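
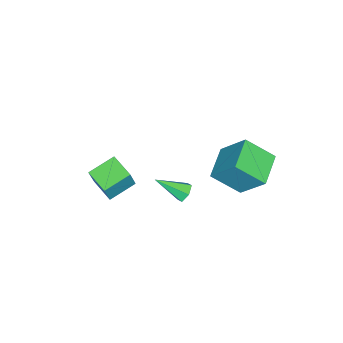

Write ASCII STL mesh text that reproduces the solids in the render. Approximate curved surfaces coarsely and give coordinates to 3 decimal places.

solid 
facet normal -0.972 -0.111 0.208
outer loop
vertex -2.508 3.164 -1.241
vertex -2.944 4.665 -2.472
vertex -2.702 1.741 -2.907
endloop
endfacet
facet normal 0.219 -0.754 0.619
outer loop
vertex -0.836 1.955 -3.308
vertex -2.508 3.164 -1.241
vertex -2.702 1.741 -2.907
endloop
endfacet
facet normal -0.972 -0.111 0.208
outer loop
vertex -2.702 1.741 -2.907
vertex -2.944 4.665 -2.472
vertex -3.138 3.242 -4.139
endloop
endfacet
facet normal -0.088 -0.647 -0.757
outer loop
vertex -3.138 3.242 -4.139
vertex -0.836 1.955 -3.308
vertex -2.702 1.741 -2.907
endloop
endfacet
facet normal 0.089 0.647 0.757
outer loop
vertex -2.508 3.164 -1.241
vertex -1.078 4.879 -2.873
vertex -2.944 4.665 -2.472
endloop
endfacet
facet normal 0.219 -0.755 0.619
outer loop
vertex -0.642 3.378 -1.641
vertex -2.508 3.164 -1.241
vertex -0.836 1.955 -3.308
endloop
endfacet
facet normal 0.088 0.647 0.757
outer loop
vertex -0.642 3.378 -1.641
vertex -1.078 4.879 -2.873
vertex -2.508 3.164 -1.241
endloop
endfacet
facet normal -0.219 0.754 -0.619
outer loop
vertex -2.944 4.665 -2.472
vertex -1.078 4.879 -2.873
vertex -3.138 3.242 -4.139
endloop
endfacet
facet normal -0.088 -0.647 -0.757
outer loop
vertex -1.272 3.456 -4.539
vertex -0.836 1.955 -3.308
vertex -3.138 3.242 -4.139
endloop
endfacet
facet normal -0.219 0.754 -0.619
outer loop
vertex -3.138 3.242 -4.139
vertex -1.078 4.879 -2.873
vertex -1.272 3.456 -4.539
endloop
endfacet
facet normal 0.972 0.111 -0.208
outer loop
vertex -1.272 3.456 -4.539
vertex -0.642 3.378 -1.641
vertex -0.836 1.955 -3.308
endloop
endfacet
facet normal 0.972 0.111 -0.208
outer loop
vertex -1.078 4.879 -2.873
vertex -0.642 3.378 -1.641
vertex -1.272 3.456 -4.539
endloop
endfacet
facet normal -0.288 0.775 -0.563
outer loop
vertex 4.057 2.902 0.644
vertex 3.73 2.54 0.313
vertex 3.495 2.798 0.788
endloop
endfacet
facet normal 0.168 0.363 0.916
outer loop
vertex 4.057 2.902 0.644
vertex 3.495 2.798 0.788
vertex 4.23 1.2 1.287
endloop
endfacet
facet normal -0.290 0.774 -0.564
outer loop
vertex 3.495 2.798 0.788
vertex 3.73 2.54 0.313
vertex 3.168 2.435 0.458
endloop
endfacet
facet normal -0.666 -0.075 0.742
outer loop
vertex 3.495 2.798 0.788
vertex 3.168 2.435 0.458
vertex 4.23 1.2 1.287
endloop
endfacet
facet normal -0.290 0.774 -0.563
outer loop
vertex 3.168 2.435 0.458
vertex 3.73 2.54 0.313
vertex 3.403 2.177 -0.018
endloop
endfacet
facet normal -0.753 -0.658 -0.015
outer loop
vertex 3.168 2.435 0.458
vertex 3.403 2.177 -0.018
vertex 4.23 1.2 1.287
endloop
endfacet
facet normal -0.289 0.774 -0.564
outer loop
vertex 3.403 2.177 -0.018
vertex 3.73 2.54 0.313
vertex 3.965 2.281 -0.163
endloop
endfacet
facet normal -0.006 -0.802 -0.597
outer loop
vertex 3.403 2.177 -0.018
vertex 3.965 2.281 -0.163
vertex 4.23 1.2 1.287
endloop
endfacet
facet normal -0.289 0.774 -0.564
outer loop
vertex 3.965 2.281 -0.163
vertex 3.73 2.54 0.313
vertex 4.292 2.644 0.168
endloop
endfacet
facet normal 0.831 -0.363 -0.422
outer loop
vertex 3.965 2.281 -0.163
vertex 4.292 2.644 0.168
vertex 4.23 1.2 1.287
endloop
endfacet
facet normal -0.289 0.775 -0.562
outer loop
vertex 4.292 2.644 0.168
vertex 3.73 2.54 0.313
vertex 4.057 2.902 0.644
endloop
endfacet
facet normal 0.917 0.219 0.334
outer loop
vertex 4.292 2.644 0.168
vertex 4.057 2.902 0.644
vertex 4.23 1.2 1.287
endloop
endfacet
facet normal -0.780 0.534 0.326
outer loop
vertex 0.776 -2.661 -2.023
vertex 1.496 -1.427 -2.322
vertex 0.195 -2.659 -3.417
endloop
endfacet
facet normal -0.493 -0.846 0.204
outer loop
vertex 1.444 -3.513 -3.938
vertex 0.776 -2.661 -2.023
vertex 0.195 -2.659 -3.417
endloop
endfacet
facet normal -0.780 0.534 0.326
outer loop
vertex 0.195 -2.659 -3.417
vertex 1.496 -1.427 -2.322
vertex 0.915 -1.425 -3.715
endloop
endfacet
facet normal -0.384 0.001 -0.923
outer loop
vertex 0.915 -1.425 -3.715
vertex 1.444 -3.513 -3.938
vertex 0.195 -2.659 -3.417
endloop
endfacet
facet normal 0.385 -0.001 0.923
outer loop
vertex 0.776 -2.661 -2.023
vertex 2.745 -2.281 -2.843
vertex 1.496 -1.427 -2.322
endloop
endfacet
facet normal -0.493 -0.846 0.204
outer loop
vertex 2.025 -3.515 -2.545
vertex 0.776 -2.661 -2.023
vertex 1.444 -3.513 -3.938
endloop
endfacet
facet normal 0.385 -0.002 0.923
outer loop
vertex 2.025 -3.515 -2.545
vertex 2.745 -2.281 -2.843
vertex 0.776 -2.661 -2.023
endloop
endfacet
facet normal 0.493 0.846 -0.204
outer loop
vertex 1.496 -1.427 -2.322
vertex 2.745 -2.281 -2.843
vertex 0.915 -1.425 -3.715
endloop
endfacet
facet normal -0.385 0.001 -0.923
outer loop
vertex 2.164 -2.279 -4.237
vertex 1.444 -3.513 -3.938
vertex 0.915 -1.425 -3.715
endloop
endfacet
facet normal 0.493 0.846 -0.204
outer loop
vertex 0.915 -1.425 -3.715
vertex 2.745 -2.281 -2.843
vertex 2.164 -2.279 -4.237
endloop
endfacet
facet normal 0.780 -0.534 -0.326
outer loop
vertex 2.164 -2.279 -4.237
vertex 2.025 -3.515 -2.545
vertex 1.444 -3.513 -3.938
endloop
endfacet
facet normal 0.780 -0.534 -0.326
outer loop
vertex 2.745 -2.281 -2.843
vertex 2.025 -3.515 -2.545
vertex 2.164 -2.279 -4.237
endloop
endfacet

endsolid


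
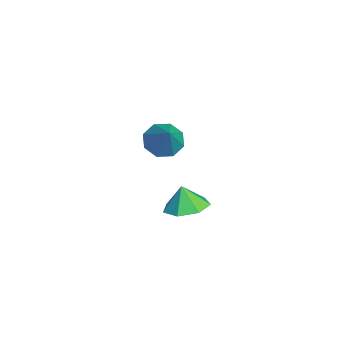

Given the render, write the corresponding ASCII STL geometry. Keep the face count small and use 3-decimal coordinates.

solid 
facet normal -0.678 -0.080 -0.731
outer loop
vertex -1.654 -1.404 2.369
vertex -2.212 -1.727 2.922
vertex -2.016 -0.945 2.655
endloop
endfacet
facet normal 0.722 0.672 -0.165
outer loop
vertex -1.654 -1.404 2.369
vertex -2.016 -0.945 2.655
vertex -1.068 -1.593 4.158
endloop
endfacet
facet normal -0.678 -0.080 -0.731
outer loop
vertex -2.016 -0.945 2.655
vertex -2.212 -1.727 2.922
vertex -2.493 -0.944 3.097
endloop
endfacet
facet normal 0.238 0.937 0.254
outer loop
vertex -2.016 -0.945 2.655
vertex -2.493 -0.944 3.097
vertex -1.068 -1.593 4.158
endloop
endfacet
facet normal -0.677 -0.079 -0.732
outer loop
vertex -2.493 -0.944 3.097
vertex -2.212 -1.727 2.922
vertex -2.806 -1.402 3.436
endloop
endfacet
facet normal -0.220 0.673 0.706
outer loop
vertex -2.493 -0.944 3.097
vertex -2.806 -1.402 3.436
vertex -1.068 -1.593 4.158
endloop
endfacet
facet normal -0.677 -0.080 -0.732
outer loop
vertex -2.806 -1.402 3.436
vertex -2.212 -1.727 2.922
vertex -2.771 -2.051 3.475
endloop
endfacet
facet normal -0.380 0.035 0.924
outer loop
vertex -2.806 -1.402 3.436
vertex -2.771 -2.051 3.475
vertex -1.068 -1.593 4.158
endloop
endfacet
facet normal -0.678 -0.079 -0.731
outer loop
vertex -2.771 -2.051 3.475
vertex -2.212 -1.727 2.922
vertex -2.409 -2.51 3.189
endloop
endfacet
facet normal -0.151 -0.606 0.781
outer loop
vertex -2.771 -2.051 3.475
vertex -2.409 -2.51 3.189
vertex -1.068 -1.593 4.158
endloop
endfacet
facet normal -0.678 -0.079 -0.731
outer loop
vertex -2.409 -2.51 3.189
vertex -2.212 -1.727 2.922
vertex -1.932 -2.51 2.747
endloop
endfacet
facet normal 0.334 -0.871 0.361
outer loop
vertex -2.409 -2.51 3.189
vertex -1.932 -2.51 2.747
vertex -1.068 -1.593 4.158
endloop
endfacet
facet normal -0.677 -0.079 -0.732
outer loop
vertex -1.932 -2.51 2.747
vertex -2.212 -1.727 2.922
vertex -1.619 -2.052 2.408
endloop
endfacet
facet normal 0.790 -0.606 -0.090
outer loop
vertex -1.932 -2.51 2.747
vertex -1.619 -2.052 2.408
vertex -1.068 -1.593 4.158
endloop
endfacet
facet normal -0.678 -0.081 -0.731
outer loop
vertex -1.619 -2.052 2.408
vertex -2.212 -1.727 2.922
vertex -1.654 -1.404 2.369
endloop
endfacet
facet normal 0.951 0.033 -0.308
outer loop
vertex -1.619 -2.052 2.408
vertex -1.654 -1.404 2.369
vertex -1.068 -1.593 4.158
endloop
endfacet
facet normal 0.226 0.166 -0.960
outer loop
vertex 3.504 -1.012 3.085
vertex 2.704 -1.366 2.835
vertex 2.905 -0.501 3.032
endloop
endfacet
facet normal 0.331 0.473 0.816
outer loop
vertex 3.504 -1.012 3.085
vertex 2.905 -0.501 3.032
vertex 2.476 -1.534 3.805
endloop
endfacet
facet normal 0.226 0.166 -0.960
outer loop
vertex 2.905 -0.501 3.032
vertex 2.704 -1.366 2.835
vertex 2.154 -0.641 2.831
endloop
endfacet
facet normal -0.307 0.649 0.696
outer loop
vertex 2.905 -0.501 3.032
vertex 2.154 -0.641 2.831
vertex 2.476 -1.534 3.805
endloop
endfacet
facet normal 0.226 0.166 -0.960
outer loop
vertex 2.154 -0.641 2.831
vertex 2.704 -1.366 2.835
vertex 1.818 -1.328 2.633
endloop
endfacet
facet normal -0.823 0.256 0.507
outer loop
vertex 2.154 -0.641 2.831
vertex 1.818 -1.328 2.633
vertex 2.476 -1.534 3.805
endloop
endfacet
facet normal 0.226 0.166 -0.960
outer loop
vertex 1.818 -1.328 2.633
vertex 2.704 -1.366 2.835
vertex 2.149 -2.043 2.587
endloop
endfacet
facet normal -0.825 -0.407 0.392
outer loop
vertex 1.818 -1.328 2.633
vertex 2.149 -2.043 2.587
vertex 2.476 -1.534 3.805
endloop
endfacet
facet normal 0.227 0.165 -0.960
outer loop
vertex 2.149 -2.043 2.587
vertex 2.704 -1.366 2.835
vertex 2.898 -2.249 2.729
endloop
endfacet
facet normal -0.315 -0.843 0.437
outer loop
vertex 2.149 -2.043 2.587
vertex 2.898 -2.249 2.729
vertex 2.476 -1.534 3.805
endloop
endfacet
facet normal 0.226 0.165 -0.960
outer loop
vertex 2.898 -2.249 2.729
vertex 2.704 -1.366 2.835
vertex 3.501 -1.79 2.95
endloop
endfacet
facet normal 0.327 -0.723 0.609
outer loop
vertex 2.898 -2.249 2.729
vertex 3.501 -1.79 2.95
vertex 2.476 -1.534 3.805
endloop
endfacet
facet normal 0.227 0.166 -0.960
outer loop
vertex 3.501 -1.79 2.95
vertex 2.704 -1.366 2.835
vertex 3.504 -1.012 3.085
endloop
endfacet
facet normal 0.614 -0.137 0.777
outer loop
vertex 3.501 -1.79 2.95
vertex 3.504 -1.012 3.085
vertex 2.476 -1.534 3.805
endloop
endfacet

endsolid


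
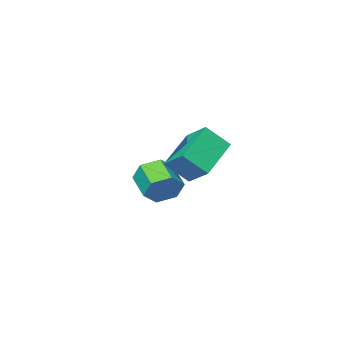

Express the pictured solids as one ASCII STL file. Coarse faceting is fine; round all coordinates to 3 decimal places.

solid 
facet normal -0.574 0.445 -0.688
outer loop
vertex -1.426 4.317 4.355
vertex 0.294 4.98 3.349
vertex -1.42 3.169 3.608
endloop
endfacet
facet normal -0.819 -0.316 0.479
outer loop
vertex -0.634 2.56 4.551
vertex -1.426 4.317 4.355
vertex -1.42 3.169 3.608
endloop
endfacet
facet normal -0.574 0.444 -0.688
outer loop
vertex -1.42 3.169 3.608
vertex 0.294 4.98 3.349
vertex 0.3 3.831 2.602
endloop
endfacet
facet normal 0.004 -0.839 -0.545
outer loop
vertex 0.3 3.831 2.602
vertex -0.634 2.56 4.551
vertex -1.42 3.169 3.608
endloop
endfacet
facet normal -0.004 0.838 0.545
outer loop
vertex -1.426 4.317 4.355
vertex 1.08 4.371 4.292
vertex 0.294 4.98 3.349
endloop
endfacet
facet normal -0.819 -0.316 0.479
outer loop
vertex -0.64 3.709 5.298
vertex -1.426 4.317 4.355
vertex -0.634 2.56 4.551
endloop
endfacet
facet normal -0.004 0.839 0.544
outer loop
vertex -0.64 3.709 5.298
vertex 1.08 4.371 4.292
vertex -1.426 4.317 4.355
endloop
endfacet
facet normal 0.819 0.316 -0.479
outer loop
vertex 0.294 4.98 3.349
vertex 1.08 4.371 4.292
vertex 0.3 3.831 2.602
endloop
endfacet
facet normal 0.005 -0.839 -0.545
outer loop
vertex 1.086 3.223 3.545
vertex -0.634 2.56 4.551
vertex 0.3 3.831 2.602
endloop
endfacet
facet normal 0.819 0.316 -0.479
outer loop
vertex 0.3 3.831 2.602
vertex 1.08 4.371 4.292
vertex 1.086 3.223 3.545
endloop
endfacet
facet normal 0.574 -0.444 0.688
outer loop
vertex 1.086 3.223 3.545
vertex -0.64 3.709 5.298
vertex -0.634 2.56 4.551
endloop
endfacet
facet normal 0.574 -0.445 0.688
outer loop
vertex 1.08 4.371 4.292
vertex -0.64 3.709 5.298
vertex 1.086 3.223 3.545
endloop
endfacet
facet normal 0.273 0.868 -0.415
outer loop
vertex -0.913 -0.104 1.082
vertex -1.632 -0.151 0.51
vertex -1.72 0.266 1.325
endloop
endfacet
facet normal 0.396 0.291 0.871
outer loop
vertex -0.913 -0.104 1.082
vertex -1.72 0.266 1.325
vertex -1.31 -1.363 1.683
endloop
endfacet
facet normal 0.396 0.291 0.871
outer loop
vertex -1.31 -1.363 1.683
vertex -1.72 0.266 1.325
vertex -2.117 -0.992 1.926
endloop
endfacet
facet normal -0.275 -0.868 0.414
outer loop
vertex -1.31 -1.363 1.683
vertex -2.117 -0.992 1.926
vertex -2.028 -1.409 1.11
endloop
endfacet
facet normal 0.274 0.868 -0.414
outer loop
vertex -1.72 0.266 1.325
vertex -1.632 -0.151 0.51
vertex -2.438 0.219 0.752
endloop
endfacet
facet normal -0.562 0.494 0.663
outer loop
vertex -1.72 0.266 1.325
vertex -2.438 0.219 0.752
vertex -2.117 -0.992 1.926
endloop
endfacet
facet normal -0.562 0.494 0.663
outer loop
vertex -2.117 -0.992 1.926
vertex -2.438 0.219 0.752
vertex -2.835 -1.039 1.353
endloop
endfacet
facet normal -0.273 -0.868 0.414
outer loop
vertex -2.117 -0.992 1.926
vertex -2.835 -1.039 1.353
vertex -2.028 -1.409 1.11
endloop
endfacet
facet normal 0.274 0.868 -0.414
outer loop
vertex -2.438 0.219 0.752
vertex -1.632 -0.151 0.51
vertex -2.35 -0.197 -0.063
endloop
endfacet
facet normal -0.957 0.203 -0.207
outer loop
vertex -2.438 0.219 0.752
vertex -2.35 -0.197 -0.063
vertex -2.835 -1.039 1.353
endloop
endfacet
facet normal -0.957 0.203 -0.207
outer loop
vertex -2.835 -1.039 1.353
vertex -2.35 -0.197 -0.063
vertex -2.747 -1.456 0.538
endloop
endfacet
facet normal -0.273 -0.868 0.415
outer loop
vertex -2.835 -1.039 1.353
vertex -2.747 -1.456 0.538
vertex -2.028 -1.409 1.11
endloop
endfacet
facet normal 0.275 0.868 -0.414
outer loop
vertex -2.35 -0.197 -0.063
vertex -1.632 -0.151 0.51
vertex -1.543 -0.568 -0.306
endloop
endfacet
facet normal -0.396 -0.291 -0.871
outer loop
vertex -2.35 -0.197 -0.063
vertex -1.543 -0.568 -0.306
vertex -2.747 -1.456 0.538
endloop
endfacet
facet normal -0.396 -0.291 -0.871
outer loop
vertex -2.747 -1.456 0.538
vertex -1.543 -0.568 -0.306
vertex -1.94 -1.826 0.295
endloop
endfacet
facet normal -0.273 -0.868 0.415
outer loop
vertex -2.747 -1.456 0.538
vertex -1.94 -1.826 0.295
vertex -2.028 -1.409 1.11
endloop
endfacet
facet normal 0.273 0.868 -0.414
outer loop
vertex -1.543 -0.568 -0.306
vertex -1.632 -0.151 0.51
vertex -0.825 -0.521 0.267
endloop
endfacet
facet normal 0.562 -0.494 -0.663
outer loop
vertex -1.543 -0.568 -0.306
vertex -0.825 -0.521 0.267
vertex -1.94 -1.826 0.295
endloop
endfacet
facet normal 0.562 -0.494 -0.663
outer loop
vertex -1.94 -1.826 0.295
vertex -0.825 -0.521 0.267
vertex -1.222 -1.779 0.868
endloop
endfacet
facet normal -0.274 -0.868 0.414
outer loop
vertex -1.94 -1.826 0.295
vertex -1.222 -1.779 0.868
vertex -2.028 -1.409 1.11
endloop
endfacet
facet normal 0.273 0.868 -0.415
outer loop
vertex -0.825 -0.521 0.267
vertex -1.632 -0.151 0.51
vertex -0.913 -0.104 1.082
endloop
endfacet
facet normal 0.957 -0.203 0.207
outer loop
vertex -0.825 -0.521 0.267
vertex -0.913 -0.104 1.082
vertex -1.222 -1.779 0.868
endloop
endfacet
facet normal 0.957 -0.203 0.207
outer loop
vertex -1.222 -1.779 0.868
vertex -0.913 -0.104 1.082
vertex -1.31 -1.363 1.683
endloop
endfacet
facet normal -0.274 -0.868 0.414
outer loop
vertex -1.222 -1.779 0.868
vertex -1.31 -1.363 1.683
vertex -2.028 -1.409 1.11
endloop
endfacet

endsolid


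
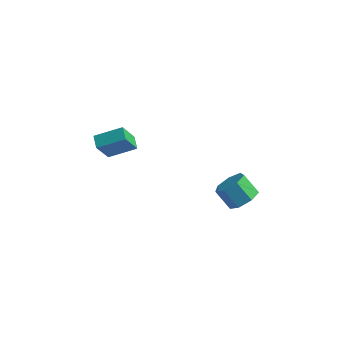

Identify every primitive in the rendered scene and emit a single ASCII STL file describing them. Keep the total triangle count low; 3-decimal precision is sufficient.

solid 
facet normal -0.805 -0.443 -0.393
outer loop
vertex -4.11 -1.758 3.026
vertex -4.573 -1.144 3.282
vertex -3.848 -0.963 1.593
endloop
endfacet
facet normal 0.571 -0.758 -0.316
outer loop
vertex -2.527 -0.236 2.238
vertex -4.11 -1.758 3.026
vertex -3.848 -0.963 1.593
endloop
endfacet
facet normal -0.805 -0.443 -0.393
outer loop
vertex -3.848 -0.963 1.593
vertex -4.573 -1.144 3.282
vertex -4.311 -0.349 1.849
endloop
endfacet
facet normal 0.158 0.479 -0.863
outer loop
vertex -4.311 -0.349 1.849
vertex -2.527 -0.236 2.238
vertex -3.848 -0.963 1.593
endloop
endfacet
facet normal -0.158 -0.479 0.863
outer loop
vertex -4.11 -1.758 3.026
vertex -3.252 -0.417 3.927
vertex -4.573 -1.144 3.282
endloop
endfacet
facet normal 0.571 -0.758 -0.316
outer loop
vertex -2.789 -1.031 3.671
vertex -4.11 -1.758 3.026
vertex -2.527 -0.236 2.238
endloop
endfacet
facet normal -0.158 -0.479 0.863
outer loop
vertex -2.789 -1.031 3.671
vertex -3.252 -0.417 3.927
vertex -4.11 -1.758 3.026
endloop
endfacet
facet normal -0.571 0.758 0.316
outer loop
vertex -4.573 -1.144 3.282
vertex -3.252 -0.417 3.927
vertex -4.311 -0.349 1.849
endloop
endfacet
facet normal 0.158 0.479 -0.863
outer loop
vertex -2.99 0.378 2.494
vertex -2.527 -0.236 2.238
vertex -4.311 -0.349 1.849
endloop
endfacet
facet normal -0.571 0.758 0.316
outer loop
vertex -4.311 -0.349 1.849
vertex -3.252 -0.417 3.927
vertex -2.99 0.378 2.494
endloop
endfacet
facet normal 0.805 0.443 0.393
outer loop
vertex -2.99 0.378 2.494
vertex -2.789 -1.031 3.671
vertex -2.527 -0.236 2.238
endloop
endfacet
facet normal 0.805 0.443 0.393
outer loop
vertex -3.252 -0.417 3.927
vertex -2.789 -1.031 3.671
vertex -2.99 0.378 2.494
endloop
endfacet
facet normal 0.680 -0.107 -0.725
outer loop
vertex 4.076 0.424 0.702
vertex 3.439 0.039 0.161
vertex 3.663 0.928 0.24
endloop
endfacet
facet normal 0.520 0.768 0.374
outer loop
vertex 4.076 0.424 0.702
vertex 3.663 0.928 0.24
vertex 3.178 0.566 1.659
endloop
endfacet
facet normal 0.520 0.768 0.374
outer loop
vertex 3.178 0.566 1.659
vertex 3.663 0.928 0.24
vertex 2.765 1.07 1.197
endloop
endfacet
facet normal -0.680 0.108 0.725
outer loop
vertex 3.178 0.566 1.659
vertex 2.765 1.07 1.197
vertex 2.541 0.181 1.119
endloop
endfacet
facet normal 0.680 -0.107 -0.725
outer loop
vertex 3.663 0.928 0.24
vertex 3.439 0.039 0.161
vertex 3.081 0.762 -0.281
endloop
endfacet
facet normal -0.081 0.972 -0.220
outer loop
vertex 3.663 0.928 0.24
vertex 3.081 0.762 -0.281
vertex 2.765 1.07 1.197
endloop
endfacet
facet normal -0.081 0.972 -0.220
outer loop
vertex 2.765 1.07 1.197
vertex 3.081 0.762 -0.281
vertex 2.184 0.904 0.676
endloop
endfacet
facet normal -0.681 0.108 0.725
outer loop
vertex 2.765 1.07 1.197
vertex 2.184 0.904 0.676
vertex 2.541 0.181 1.119
endloop
endfacet
facet normal 0.680 -0.107 -0.725
outer loop
vertex 3.081 0.762 -0.281
vertex 3.439 0.039 0.161
vertex 2.769 0.052 -0.469
endloop
endfacet
facet normal -0.620 0.444 -0.647
outer loop
vertex 3.081 0.762 -0.281
vertex 2.769 0.052 -0.469
vertex 2.184 0.904 0.676
endloop
endfacet
facet normal -0.619 0.444 -0.647
outer loop
vertex 2.184 0.904 0.676
vertex 2.769 0.052 -0.469
vertex 1.871 0.194 0.488
endloop
endfacet
facet normal -0.680 0.108 0.725
outer loop
vertex 2.184 0.904 0.676
vertex 1.871 0.194 0.488
vertex 2.541 0.181 1.119
endloop
endfacet
facet normal 0.680 -0.108 -0.725
outer loop
vertex 2.769 0.052 -0.469
vertex 3.439 0.039 0.161
vertex 2.961 -0.668 -0.182
endloop
endfacet
facet normal -0.692 -0.419 -0.588
outer loop
vertex 2.769 0.052 -0.469
vertex 2.961 -0.668 -0.182
vertex 1.871 0.194 0.488
endloop
endfacet
facet normal -0.692 -0.419 -0.588
outer loop
vertex 1.871 0.194 0.488
vertex 2.961 -0.668 -0.182
vertex 2.063 -0.526 0.775
endloop
endfacet
facet normal -0.681 0.107 0.725
outer loop
vertex 1.871 0.194 0.488
vertex 2.063 -0.526 0.775
vertex 2.541 0.181 1.119
endloop
endfacet
facet normal 0.680 -0.108 -0.725
outer loop
vertex 2.961 -0.668 -0.182
vertex 3.439 0.039 0.161
vertex 3.513 -0.855 0.363
endloop
endfacet
facet normal -0.243 -0.966 -0.085
outer loop
vertex 2.961 -0.668 -0.182
vertex 3.513 -0.855 0.363
vertex 2.063 -0.526 0.775
endloop
endfacet
facet normal -0.244 -0.966 -0.086
outer loop
vertex 2.063 -0.526 0.775
vertex 3.513 -0.855 0.363
vertex 2.615 -0.714 1.32
endloop
endfacet
facet normal -0.680 0.107 0.725
outer loop
vertex 2.063 -0.526 0.775
vertex 2.615 -0.714 1.32
vertex 2.541 0.181 1.119
endloop
endfacet
facet normal 0.681 -0.107 -0.725
outer loop
vertex 3.513 -0.855 0.363
vertex 3.439 0.039 0.161
vertex 4.009 -0.369 0.757
endloop
endfacet
facet normal 0.389 -0.786 0.481
outer loop
vertex 3.513 -0.855 0.363
vertex 4.009 -0.369 0.757
vertex 2.615 -0.714 1.32
endloop
endfacet
facet normal 0.389 -0.786 0.481
outer loop
vertex 2.615 -0.714 1.32
vertex 4.009 -0.369 0.757
vertex 3.111 -0.227 1.714
endloop
endfacet
facet normal -0.680 0.107 0.725
outer loop
vertex 2.615 -0.714 1.32
vertex 3.111 -0.227 1.714
vertex 2.541 0.181 1.119
endloop
endfacet
facet normal 0.681 -0.108 -0.725
outer loop
vertex 4.009 -0.369 0.757
vertex 3.439 0.039 0.161
vertex 4.076 0.424 0.702
endloop
endfacet
facet normal 0.728 -0.014 0.685
outer loop
vertex 4.009 -0.369 0.757
vertex 4.076 0.424 0.702
vertex 3.111 -0.227 1.714
endloop
endfacet
facet normal 0.728 -0.014 0.685
outer loop
vertex 3.111 -0.227 1.714
vertex 4.076 0.424 0.702
vertex 3.178 0.566 1.659
endloop
endfacet
facet normal -0.680 0.108 0.725
outer loop
vertex 3.111 -0.227 1.714
vertex 3.178 0.566 1.659
vertex 2.541 0.181 1.119
endloop
endfacet

endsolid


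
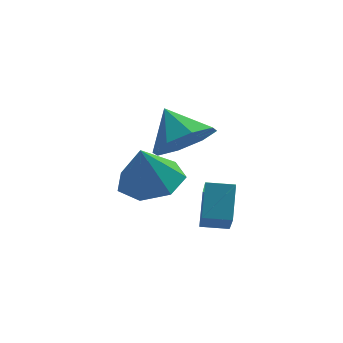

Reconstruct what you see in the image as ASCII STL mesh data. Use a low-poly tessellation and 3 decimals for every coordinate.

solid 
facet normal 0.207 0.174 -0.963
outer loop
vertex -1.293 2.426 0.422
vertex -2.272 2.595 0.242
vertex -1.559 3.256 0.515
endloop
endfacet
facet normal 0.673 0.134 0.727
outer loop
vertex -1.293 2.426 0.422
vertex -1.559 3.256 0.515
vertex -2.568 2.345 1.618
endloop
endfacet
facet normal 0.207 0.175 -0.963
outer loop
vertex -1.559 3.256 0.515
vertex -2.272 2.595 0.242
vertex -2.362 3.588 0.403
endloop
endfacet
facet normal 0.178 0.673 0.718
outer loop
vertex -1.559 3.256 0.515
vertex -2.362 3.588 0.403
vertex -2.568 2.345 1.618
endloop
endfacet
facet normal 0.208 0.175 -0.962
outer loop
vertex -2.362 3.588 0.403
vertex -2.272 2.595 0.242
vertex -3.097 3.173 0.169
endloop
endfacet
facet normal -0.536 0.634 0.558
outer loop
vertex -2.362 3.588 0.403
vertex -3.097 3.173 0.169
vertex -2.568 2.345 1.618
endloop
endfacet
facet normal 0.208 0.175 -0.963
outer loop
vertex -3.097 3.173 0.169
vertex -2.272 2.595 0.242
vertex -3.211 2.322 -0.01
endloop
endfacet
facet normal -0.929 0.047 0.366
outer loop
vertex -3.097 3.173 0.169
vertex -3.211 2.322 -0.01
vertex -2.568 2.345 1.618
endloop
endfacet
facet normal 0.208 0.174 -0.963
outer loop
vertex -3.211 2.322 -0.01
vertex -2.272 2.595 0.242
vertex -2.618 1.677 0.001
endloop
endfacet
facet normal -0.707 -0.645 0.288
outer loop
vertex -3.211 2.322 -0.01
vertex -2.618 1.677 0.001
vertex -2.568 2.345 1.618
endloop
endfacet
facet normal 0.207 0.175 -0.963
outer loop
vertex -2.618 1.677 0.001
vertex -2.272 2.595 0.242
vertex -1.764 1.723 0.193
endloop
endfacet
facet normal -0.036 -0.923 0.383
outer loop
vertex -2.618 1.677 0.001
vertex -1.764 1.723 0.193
vertex -2.568 2.345 1.618
endloop
endfacet
facet normal 0.207 0.175 -0.963
outer loop
vertex -1.764 1.723 0.193
vertex -2.272 2.595 0.242
vertex -1.293 2.426 0.422
endloop
endfacet
facet normal 0.579 -0.576 0.578
outer loop
vertex -1.764 1.723 0.193
vertex -1.293 2.426 0.422
vertex -2.568 2.345 1.618
endloop
endfacet
facet normal 0.403 -0.655 -0.639
outer loop
vertex -0.673 1.162 3.194
vertex -1.402 1.331 2.561
vertex -0.517 1.721 2.719
endloop
endfacet
facet normal 0.495 0.478 0.725
outer loop
vertex -0.673 1.162 3.194
vertex -0.517 1.721 2.719
vertex -1.918 2.169 3.379
endloop
endfacet
facet normal 0.403 -0.656 -0.639
outer loop
vertex -0.517 1.721 2.719
vertex -1.402 1.331 2.561
vertex -0.879 2.051 2.152
endloop
endfacet
facet normal 0.402 0.879 0.255
outer loop
vertex -0.517 1.721 2.719
vertex -0.879 2.051 2.152
vertex -1.918 2.169 3.379
endloop
endfacet
facet normal 0.402 -0.655 -0.639
outer loop
vertex -0.879 2.051 2.152
vertex -1.402 1.331 2.561
vertex -1.548 1.96 1.824
endloop
endfacet
facet normal -0.062 0.987 -0.147
outer loop
vertex -0.879 2.051 2.152
vertex -1.548 1.96 1.824
vertex -1.918 2.169 3.379
endloop
endfacet
facet normal 0.403 -0.655 -0.639
outer loop
vertex -1.548 1.96 1.824
vertex -1.402 1.331 2.561
vertex -2.131 1.5 1.928
endloop
endfacet
facet normal -0.627 0.738 -0.248
outer loop
vertex -1.548 1.96 1.824
vertex -2.131 1.5 1.928
vertex -1.918 2.169 3.379
endloop
endfacet
facet normal 0.403 -0.655 -0.639
outer loop
vertex -2.131 1.5 1.928
vertex -1.402 1.331 2.561
vertex -2.287 0.941 2.403
endloop
endfacet
facet normal -0.960 0.279 0.013
outer loop
vertex -2.131 1.5 1.928
vertex -2.287 0.941 2.403
vertex -1.918 2.169 3.379
endloop
endfacet
facet normal 0.403 -0.655 -0.639
outer loop
vertex -2.287 0.941 2.403
vertex -1.402 1.331 2.561
vertex -1.925 0.61 2.97
endloop
endfacet
facet normal -0.867 -0.123 0.482
outer loop
vertex -2.287 0.941 2.403
vertex -1.925 0.61 2.97
vertex -1.918 2.169 3.379
endloop
endfacet
facet normal 0.403 -0.655 -0.640
outer loop
vertex -1.925 0.61 2.97
vertex -1.402 1.331 2.561
vertex -1.256 0.701 3.298
endloop
endfacet
facet normal -0.403 -0.231 0.886
outer loop
vertex -1.925 0.61 2.97
vertex -1.256 0.701 3.298
vertex -1.918 2.169 3.379
endloop
endfacet
facet normal 0.403 -0.654 -0.639
outer loop
vertex -1.256 0.701 3.298
vertex -1.402 1.331 2.561
vertex -0.673 1.162 3.194
endloop
endfacet
facet normal 0.161 0.018 0.987
outer loop
vertex -1.256 0.701 3.298
vertex -0.673 1.162 3.194
vertex -1.918 2.169 3.379
endloop
endfacet
facet normal -0.993 0.092 0.081
outer loop
vertex -0.985 0.652 -0.053
vertex -0.836 1.526 0.785
vertex -0.977 1.711 -1.157
endloop
endfacet
facet normal -0.122 -0.716 -0.688
outer loop
vertex -0.144 1.634 -1.225
vertex -0.985 0.652 -0.053
vertex -0.977 1.711 -1.157
endloop
endfacet
facet normal -0.993 0.091 0.081
outer loop
vertex -0.977 1.711 -1.157
vertex -0.836 1.526 0.785
vertex -0.829 2.585 -0.319
endloop
endfacet
facet normal 0.005 0.692 -0.722
outer loop
vertex -0.829 2.585 -0.319
vertex -0.144 1.634 -1.225
vertex -0.977 1.711 -1.157
endloop
endfacet
facet normal -0.005 -0.692 0.722
outer loop
vertex -0.985 0.652 -0.053
vertex -0.003 1.449 0.717
vertex -0.836 1.526 0.785
endloop
endfacet
facet normal -0.122 -0.716 -0.687
outer loop
vertex -0.151 0.575 -0.121
vertex -0.985 0.652 -0.053
vertex -0.144 1.634 -1.225
endloop
endfacet
facet normal -0.005 -0.692 0.722
outer loop
vertex -0.151 0.575 -0.121
vertex -0.003 1.449 0.717
vertex -0.985 0.652 -0.053
endloop
endfacet
facet normal 0.122 0.716 0.687
outer loop
vertex -0.836 1.526 0.785
vertex -0.003 1.449 0.717
vertex -0.829 2.585 -0.319
endloop
endfacet
facet normal 0.005 0.692 -0.722
outer loop
vertex 0.005 2.508 -0.387
vertex -0.144 1.634 -1.225
vertex -0.829 2.585 -0.319
endloop
endfacet
facet normal 0.122 0.716 0.688
outer loop
vertex -0.829 2.585 -0.319
vertex -0.003 1.449 0.717
vertex 0.005 2.508 -0.387
endloop
endfacet
facet normal 0.993 -0.091 -0.081
outer loop
vertex 0.005 2.508 -0.387
vertex -0.151 0.575 -0.121
vertex -0.144 1.634 -1.225
endloop
endfacet
facet normal 0.993 -0.091 -0.080
outer loop
vertex -0.003 1.449 0.717
vertex -0.151 0.575 -0.121
vertex 0.005 2.508 -0.387
endloop
endfacet

endsolid


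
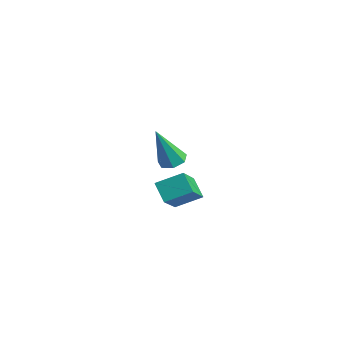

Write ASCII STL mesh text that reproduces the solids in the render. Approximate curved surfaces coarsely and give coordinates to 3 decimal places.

solid 
facet normal -0.485 0.614 -0.622
outer loop
vertex -3.99 2.413 -3.902
vertex -3.361 3.505 -3.314
vertex -3.136 2.326 -4.653
endloop
endfacet
facet normal -0.452 -0.785 -0.423
outer loop
vertex -2.119 1.035 -3.346
vertex -3.99 2.413 -3.902
vertex -3.136 2.326 -4.653
endloop
endfacet
facet normal -0.485 0.614 -0.622
outer loop
vertex -3.136 2.326 -4.653
vertex -3.361 3.505 -3.314
vertex -2.508 3.417 -4.065
endloop
endfacet
facet normal 0.749 -0.076 -0.658
outer loop
vertex -2.508 3.417 -4.065
vertex -2.119 1.035 -3.346
vertex -3.136 2.326 -4.653
endloop
endfacet
facet normal -0.749 0.077 0.658
outer loop
vertex -3.99 2.413 -3.902
vertex -2.344 2.214 -2.007
vertex -3.361 3.505 -3.314
endloop
endfacet
facet normal -0.453 -0.785 -0.422
outer loop
vertex -2.972 1.123 -2.595
vertex -3.99 2.413 -3.902
vertex -2.119 1.035 -3.346
endloop
endfacet
facet normal -0.749 0.076 0.658
outer loop
vertex -2.972 1.123 -2.595
vertex -2.344 2.214 -2.007
vertex -3.99 2.413 -3.902
endloop
endfacet
facet normal 0.453 0.785 0.423
outer loop
vertex -3.361 3.505 -3.314
vertex -2.344 2.214 -2.007
vertex -2.508 3.417 -4.065
endloop
endfacet
facet normal 0.749 -0.077 -0.659
outer loop
vertex -1.49 2.127 -2.758
vertex -2.119 1.035 -3.346
vertex -2.508 3.417 -4.065
endloop
endfacet
facet normal 0.452 0.785 0.423
outer loop
vertex -2.508 3.417 -4.065
vertex -2.344 2.214 -2.007
vertex -1.49 2.127 -2.758
endloop
endfacet
facet normal 0.485 -0.614 0.623
outer loop
vertex -1.49 2.127 -2.758
vertex -2.972 1.123 -2.595
vertex -2.119 1.035 -3.346
endloop
endfacet
facet normal 0.485 -0.614 0.622
outer loop
vertex -2.344 2.214 -2.007
vertex -2.972 1.123 -2.595
vertex -1.49 2.127 -2.758
endloop
endfacet
facet normal 0.048 0.371 -0.927
outer loop
vertex 0.459 -0.267 0.521
vertex -0.089 0.067 0.626
vertex 0.524 0.252 0.732
endloop
endfacet
facet normal 0.942 -0.221 0.253
outer loop
vertex 0.459 -0.267 0.521
vertex 0.524 0.252 0.732
vertex -0.191 -0.707 2.554
endloop
endfacet
facet normal 0.048 0.373 -0.927
outer loop
vertex 0.524 0.252 0.732
vertex -0.089 0.067 0.626
vertex 0.128 0.631 0.864
endloop
endfacet
facet normal 0.671 0.515 0.534
outer loop
vertex 0.524 0.252 0.732
vertex 0.128 0.631 0.864
vertex -0.191 -0.707 2.554
endloop
endfacet
facet normal 0.049 0.372 -0.927
outer loop
vertex 0.128 0.631 0.864
vertex -0.089 0.067 0.626
vertex -0.433 0.585 0.816
endloop
endfacet
facet normal -0.116 0.789 0.603
outer loop
vertex 0.128 0.631 0.864
vertex -0.433 0.585 0.816
vertex -0.191 -0.707 2.554
endloop
endfacet
facet normal 0.048 0.372 -0.927
outer loop
vertex -0.433 0.585 0.816
vertex -0.089 0.067 0.626
vertex -0.734 0.148 0.625
endloop
endfacet
facet normal -0.826 0.391 0.406
outer loop
vertex -0.433 0.585 0.816
vertex -0.734 0.148 0.625
vertex -0.191 -0.707 2.554
endloop
endfacet
facet normal 0.048 0.371 -0.927
outer loop
vertex -0.734 0.148 0.625
vertex -0.089 0.067 0.626
vertex -0.551 -0.35 0.435
endloop
endfacet
facet normal -0.922 -0.375 0.094
outer loop
vertex -0.734 0.148 0.625
vertex -0.551 -0.35 0.435
vertex -0.191 -0.707 2.554
endloop
endfacet
facet normal 0.048 0.371 -0.927
outer loop
vertex -0.551 -0.35 0.435
vertex -0.089 0.067 0.626
vertex -0.02 -0.534 0.389
endloop
endfacet
facet normal -0.334 -0.937 -0.101
outer loop
vertex -0.551 -0.35 0.435
vertex -0.02 -0.534 0.389
vertex -0.191 -0.707 2.554
endloop
endfacet
facet normal 0.049 0.371 -0.927
outer loop
vertex -0.02 -0.534 0.389
vertex -0.089 0.067 0.626
vertex 0.459 -0.267 0.521
endloop
endfacet
facet normal 0.493 -0.869 -0.031
outer loop
vertex -0.02 -0.534 0.389
vertex 0.459 -0.267 0.521
vertex -0.191 -0.707 2.554
endloop
endfacet

endsolid


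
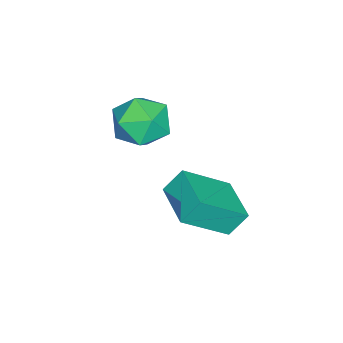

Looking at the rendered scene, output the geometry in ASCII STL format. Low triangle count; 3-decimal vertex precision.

solid 
facet normal 0.012 0.909 0.416
outer loop
vertex 0.308 -2.751 3.255
vertex -0.392 -3.137 4.12
vertex 0.778 -3.205 4.235
endloop
endfacet
facet normal 0.621 0.781 0.064
outer loop
vertex 0.308 -2.751 3.255
vertex 0.778 -3.205 4.235
vertex 1.231 -3.478 3.183
endloop
endfacet
facet normal 0.457 0.642 -0.616
outer loop
vertex 0.308 -2.751 3.255
vertex 1.231 -3.478 3.183
vertex 0.341 -3.578 2.418
endloop
endfacet
facet normal -0.252 0.683 -0.685
outer loop
vertex 0.308 -2.751 3.255
vertex 0.341 -3.578 2.418
vertex -0.662 -3.367 2.998
endloop
endfacet
facet normal -0.527 0.849 -0.047
outer loop
vertex 0.308 -2.751 3.255
vertex -0.662 -3.367 2.998
vertex -0.392 -3.137 4.12
endloop
endfacet
facet normal 0.918 0.196 0.344
outer loop
vertex 1.231 -3.478 3.183
vertex 0.778 -3.205 4.235
vertex 1.102 -4.313 4.002
endloop
endfacet
facet normal -0.066 0.403 0.913
outer loop
vertex 0.778 -3.205 4.235
vertex -0.392 -3.137 4.12
vertex 0.099 -4.102 4.582
endloop
endfacet
facet normal -0.938 0.305 0.163
outer loop
vertex -0.392 -3.137 4.12
vertex -0.662 -3.367 2.998
vertex -0.791 -4.202 3.817
endloop
endfacet
facet normal -0.494 0.038 -0.869
outer loop
vertex -0.662 -3.367 2.998
vertex 0.341 -3.578 2.418
vertex -0.338 -4.475 2.765
endloop
endfacet
facet normal 0.653 -0.030 -0.756
outer loop
vertex 0.341 -3.578 2.418
vertex 1.231 -3.478 3.183
vertex 0.832 -4.543 2.88
endloop
endfacet
facet normal 0.252 -0.683 0.685
outer loop
vertex 0.132 -4.929 3.745
vertex 1.102 -4.313 4.002
vertex 0.099 -4.102 4.582
endloop
endfacet
facet normal -0.457 -0.642 0.616
outer loop
vertex 0.132 -4.929 3.745
vertex 0.099 -4.102 4.582
vertex -0.791 -4.202 3.817
endloop
endfacet
facet normal -0.621 -0.781 -0.064
outer loop
vertex 0.132 -4.929 3.745
vertex -0.791 -4.202 3.817
vertex -0.338 -4.475 2.765
endloop
endfacet
facet normal -0.012 -0.909 -0.416
outer loop
vertex 0.132 -4.929 3.745
vertex -0.338 -4.475 2.765
vertex 0.832 -4.543 2.88
endloop
endfacet
facet normal 0.527 -0.849 0.047
outer loop
vertex 0.132 -4.929 3.745
vertex 0.832 -4.543 2.88
vertex 1.102 -4.313 4.002
endloop
endfacet
facet normal 0.494 -0.038 0.869
outer loop
vertex 0.099 -4.102 4.582
vertex 1.102 -4.313 4.002
vertex 0.778 -3.205 4.235
endloop
endfacet
facet normal -0.653 0.030 0.756
outer loop
vertex -0.791 -4.202 3.817
vertex 0.099 -4.102 4.582
vertex -0.392 -3.137 4.12
endloop
endfacet
facet normal -0.918 -0.196 -0.344
outer loop
vertex -0.338 -4.475 2.765
vertex -0.791 -4.202 3.817
vertex -0.662 -3.367 2.998
endloop
endfacet
facet normal 0.066 -0.403 -0.913
outer loop
vertex 0.832 -4.543 2.88
vertex -0.338 -4.475 2.765
vertex 0.341 -3.578 2.418
endloop
endfacet
facet normal 0.938 -0.305 -0.163
outer loop
vertex 1.102 -4.313 4.002
vertex 0.832 -4.543 2.88
vertex 1.231 -3.478 3.183
endloop
endfacet
facet normal -0.364 0.492 0.791
outer loop
vertex 1.765 -1.748 2.881
vertex 3.146 -0.596 2.8
vertex 0.614 -0.462 1.55
endloop
endfacet
facet normal -0.767 -0.640 0.046
outer loop
vertex 1.014 -1.004 0.68
vertex 1.765 -1.748 2.881
vertex 0.614 -0.462 1.55
endloop
endfacet
facet normal -0.364 0.492 0.791
outer loop
vertex 0.614 -0.462 1.55
vertex 3.146 -0.596 2.8
vertex 1.994 0.69 1.469
endloop
endfacet
facet normal -0.528 0.590 -0.611
outer loop
vertex 1.994 0.69 1.469
vertex 1.014 -1.004 0.68
vertex 0.614 -0.462 1.55
endloop
endfacet
facet normal 0.528 -0.590 0.611
outer loop
vertex 1.765 -1.748 2.881
vertex 3.546 -1.138 1.93
vertex 3.146 -0.596 2.8
endloop
endfacet
facet normal -0.767 -0.640 0.045
outer loop
vertex 2.166 -2.29 2.011
vertex 1.765 -1.748 2.881
vertex 1.014 -1.004 0.68
endloop
endfacet
facet normal 0.528 -0.590 0.611
outer loop
vertex 2.166 -2.29 2.011
vertex 3.546 -1.138 1.93
vertex 1.765 -1.748 2.881
endloop
endfacet
facet normal 0.767 0.640 -0.046
outer loop
vertex 3.146 -0.596 2.8
vertex 3.546 -1.138 1.93
vertex 1.994 0.69 1.469
endloop
endfacet
facet normal -0.528 0.590 -0.611
outer loop
vertex 2.395 0.148 0.599
vertex 1.014 -1.004 0.68
vertex 1.994 0.69 1.469
endloop
endfacet
facet normal 0.767 0.640 -0.045
outer loop
vertex 1.994 0.69 1.469
vertex 3.546 -1.138 1.93
vertex 2.395 0.148 0.599
endloop
endfacet
facet normal 0.364 -0.492 -0.791
outer loop
vertex 2.395 0.148 0.599
vertex 2.166 -2.29 2.011
vertex 1.014 -1.004 0.68
endloop
endfacet
facet normal 0.364 -0.492 -0.791
outer loop
vertex 3.546 -1.138 1.93
vertex 2.166 -2.29 2.011
vertex 2.395 0.148 0.599
endloop
endfacet

endsolid


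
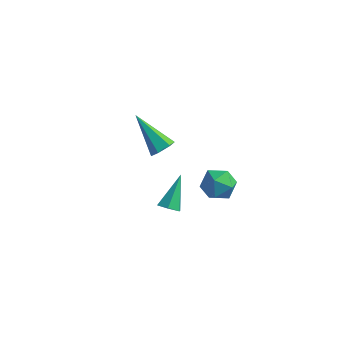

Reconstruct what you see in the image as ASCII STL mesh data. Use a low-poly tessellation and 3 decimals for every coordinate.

solid 
facet normal 0.737 -0.260 -0.624
outer loop
vertex -2.298 1.849 -1.212
vertex -2.676 1.937 -1.695
vertex -2.331 2.406 -1.483
endloop
endfacet
facet normal 0.470 0.408 0.782
outer loop
vertex -2.298 1.849 -1.212
vertex -2.331 2.406 -1.483
vertex -4.224 2.483 -0.385
endloop
endfacet
facet normal 0.737 -0.260 -0.624
outer loop
vertex -2.331 2.406 -1.483
vertex -2.676 1.937 -1.695
vertex -2.709 2.493 -1.966
endloop
endfacet
facet normal 0.099 0.990 0.101
outer loop
vertex -2.331 2.406 -1.483
vertex -2.709 2.493 -1.966
vertex -4.224 2.483 -0.385
endloop
endfacet
facet normal 0.736 -0.261 -0.625
outer loop
vertex -2.709 2.493 -1.966
vertex -2.676 1.937 -1.695
vertex -3.055 2.024 -2.178
endloop
endfacet
facet normal -0.553 0.646 -0.526
outer loop
vertex -2.709 2.493 -1.966
vertex -3.055 2.024 -2.178
vertex -4.224 2.483 -0.385
endloop
endfacet
facet normal 0.736 -0.260 -0.625
outer loop
vertex -3.055 2.024 -2.178
vertex -2.676 1.937 -1.695
vertex -3.022 1.467 -1.907
endloop
endfacet
facet normal -0.835 -0.280 -0.473
outer loop
vertex -3.055 2.024 -2.178
vertex -3.022 1.467 -1.907
vertex -4.224 2.483 -0.385
endloop
endfacet
facet normal 0.736 -0.260 -0.625
outer loop
vertex -3.022 1.467 -1.907
vertex -2.676 1.937 -1.695
vertex -2.643 1.38 -1.424
endloop
endfacet
facet normal -0.464 -0.861 0.209
outer loop
vertex -3.022 1.467 -1.907
vertex -2.643 1.38 -1.424
vertex -4.224 2.483 -0.385
endloop
endfacet
facet normal 0.737 -0.260 -0.624
outer loop
vertex -2.643 1.38 -1.424
vertex -2.676 1.937 -1.695
vertex -2.298 1.849 -1.212
endloop
endfacet
facet normal 0.189 -0.516 0.835
outer loop
vertex -2.643 1.38 -1.424
vertex -2.298 1.849 -1.212
vertex -4.224 2.483 -0.385
endloop
endfacet
facet normal 0.004 -0.742 -0.670
outer loop
vertex 0.68 -3.804 1.123
vertex 0.292 -4.047 1.39
vertex 0.173 -3.702 1.007
endloop
endfacet
facet normal 0.279 0.821 -0.498
outer loop
vertex 0.68 -3.804 1.123
vertex 0.173 -3.702 1.007
vertex 0.288 -2.853 2.47
endloop
endfacet
facet normal 0.004 -0.742 -0.670
outer loop
vertex 0.173 -3.702 1.007
vertex 0.292 -4.047 1.39
vertex -0.214 -3.945 1.274
endloop
endfacet
facet normal -0.657 0.673 -0.339
outer loop
vertex 0.173 -3.702 1.007
vertex -0.214 -3.945 1.274
vertex 0.288 -2.853 2.47
endloop
endfacet
facet normal 0.004 -0.743 -0.669
outer loop
vertex -0.214 -3.945 1.274
vertex 0.292 -4.047 1.39
vertex -0.095 -4.29 1.658
endloop
endfacet
facet normal -0.938 0.057 0.342
outer loop
vertex -0.214 -3.945 1.274
vertex -0.095 -4.29 1.658
vertex 0.288 -2.853 2.47
endloop
endfacet
facet normal 0.002 -0.743 -0.670
outer loop
vertex -0.095 -4.29 1.658
vertex 0.292 -4.047 1.39
vertex 0.411 -4.393 1.774
endloop
endfacet
facet normal -0.283 -0.414 0.865
outer loop
vertex -0.095 -4.29 1.658
vertex 0.411 -4.393 1.774
vertex 0.288 -2.853 2.47
endloop
endfacet
facet normal 0.004 -0.742 -0.670
outer loop
vertex 0.411 -4.393 1.774
vertex 0.292 -4.047 1.39
vertex 0.799 -4.15 1.507
endloop
endfacet
facet normal 0.654 -0.267 0.707
outer loop
vertex 0.411 -4.393 1.774
vertex 0.799 -4.15 1.507
vertex 0.288 -2.853 2.47
endloop
endfacet
facet normal 0.004 -0.742 -0.670
outer loop
vertex 0.799 -4.15 1.507
vertex 0.292 -4.047 1.39
vertex 0.68 -3.804 1.123
endloop
endfacet
facet normal 0.936 0.350 0.025
outer loop
vertex 0.799 -4.15 1.507
vertex 0.68 -3.804 1.123
vertex 0.288 -2.853 2.47
endloop
endfacet
facet normal -0.763 0.631 0.139
outer loop
vertex 1.835 -2.361 2.885
vertex 1.331 -2.896 2.546
vertex 1.462 -2.914 3.345
endloop
endfacet
facet normal -0.266 0.716 0.645
outer loop
vertex 1.835 -2.361 2.885
vertex 1.462 -2.914 3.345
vertex 2.242 -2.74 3.474
endloop
endfacet
facet normal 0.350 0.879 0.324
outer loop
vertex 1.835 -2.361 2.885
vertex 2.242 -2.74 3.474
vertex 2.593 -2.615 2.755
endloop
endfacet
facet normal 0.235 0.895 -0.380
outer loop
vertex 1.835 -2.361 2.885
vertex 2.593 -2.615 2.755
vertex 2.03 -2.711 2.182
endloop
endfacet
facet normal -0.454 0.741 -0.495
outer loop
vertex 1.835 -2.361 2.885
vertex 2.03 -2.711 2.182
vertex 1.331 -2.896 2.546
endloop
endfacet
facet normal -0.182 0.090 0.979
outer loop
vertex 2.242 -2.74 3.474
vertex 1.462 -2.914 3.345
vertex 1.99 -3.509 3.498
endloop
endfacet
facet normal -0.986 -0.048 0.161
outer loop
vertex 1.462 -2.914 3.345
vertex 1.331 -2.896 2.546
vertex 1.427 -3.605 2.925
endloop
endfacet
facet normal -0.485 0.132 -0.864
outer loop
vertex 1.331 -2.896 2.546
vertex 2.03 -2.711 2.182
vertex 1.778 -3.48 2.206
endloop
endfacet
facet normal 0.627 0.381 -0.680
outer loop
vertex 2.03 -2.711 2.182
vertex 2.593 -2.615 2.755
vertex 2.558 -3.306 2.335
endloop
endfacet
facet normal 0.814 0.356 0.459
outer loop
vertex 2.593 -2.615 2.755
vertex 2.242 -2.74 3.474
vertex 2.689 -3.324 3.134
endloop
endfacet
facet normal -0.235 -0.895 0.380
outer loop
vertex 2.185 -3.859 2.795
vertex 1.99 -3.509 3.498
vertex 1.427 -3.605 2.925
endloop
endfacet
facet normal -0.350 -0.879 -0.324
outer loop
vertex 2.185 -3.859 2.795
vertex 1.427 -3.605 2.925
vertex 1.778 -3.48 2.206
endloop
endfacet
facet normal 0.266 -0.716 -0.645
outer loop
vertex 2.185 -3.859 2.795
vertex 1.778 -3.48 2.206
vertex 2.558 -3.306 2.335
endloop
endfacet
facet normal 0.763 -0.631 -0.139
outer loop
vertex 2.185 -3.859 2.795
vertex 2.558 -3.306 2.335
vertex 2.689 -3.324 3.134
endloop
endfacet
facet normal 0.454 -0.741 0.495
outer loop
vertex 2.185 -3.859 2.795
vertex 2.689 -3.324 3.134
vertex 1.99 -3.509 3.498
endloop
endfacet
facet normal -0.627 -0.381 0.680
outer loop
vertex 1.427 -3.605 2.925
vertex 1.99 -3.509 3.498
vertex 1.462 -2.914 3.345
endloop
endfacet
facet normal -0.814 -0.356 -0.459
outer loop
vertex 1.778 -3.48 2.206
vertex 1.427 -3.605 2.925
vertex 1.331 -2.896 2.546
endloop
endfacet
facet normal 0.182 -0.090 -0.979
outer loop
vertex 2.558 -3.306 2.335
vertex 1.778 -3.48 2.206
vertex 2.03 -2.711 2.182
endloop
endfacet
facet normal 0.986 0.048 -0.161
outer loop
vertex 2.689 -3.324 3.134
vertex 2.558 -3.306 2.335
vertex 2.593 -2.615 2.755
endloop
endfacet
facet normal 0.485 -0.132 0.864
outer loop
vertex 1.99 -3.509 3.498
vertex 2.689 -3.324 3.134
vertex 2.242 -2.74 3.474
endloop
endfacet

endsolid


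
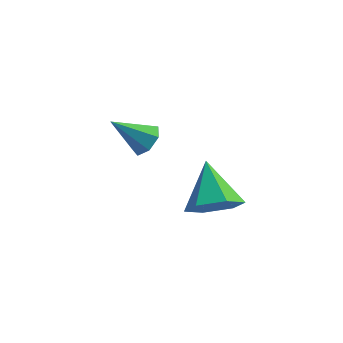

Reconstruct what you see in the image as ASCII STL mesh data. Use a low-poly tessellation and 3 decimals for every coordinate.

solid 
facet normal 0.730 0.100 -0.676
outer loop
vertex 1.149 1.559 1.937
vertex 0.643 1.85 1.434
vertex 1.073 2.223 1.953
endloop
endfacet
facet normal 0.365 0.019 0.931
outer loop
vertex 1.149 1.559 1.937
vertex 1.073 2.223 1.953
vertex -0.663 1.67 2.646
endloop
endfacet
facet normal 0.729 0.101 -0.677
outer loop
vertex 1.073 2.223 1.953
vertex 0.643 1.85 1.434
vertex 0.673 2.606 1.579
endloop
endfacet
facet normal 0.046 0.722 0.690
outer loop
vertex 1.073 2.223 1.953
vertex 0.673 2.606 1.579
vertex -0.663 1.67 2.646
endloop
endfacet
facet normal 0.729 0.101 -0.677
outer loop
vertex 0.673 2.606 1.579
vertex 0.643 1.85 1.434
vertex 0.25 2.419 1.096
endloop
endfacet
facet normal -0.508 0.854 0.114
outer loop
vertex 0.673 2.606 1.579
vertex 0.25 2.419 1.096
vertex -0.663 1.67 2.646
endloop
endfacet
facet normal 0.729 0.102 -0.677
outer loop
vertex 0.25 2.419 1.096
vertex 0.643 1.85 1.434
vertex 0.124 1.804 0.868
endloop
endfacet
facet normal -0.877 0.315 -0.364
outer loop
vertex 0.25 2.419 1.096
vertex 0.124 1.804 0.868
vertex -0.663 1.67 2.646
endloop
endfacet
facet normal 0.729 0.100 -0.677
outer loop
vertex 0.124 1.804 0.868
vertex 0.643 1.85 1.434
vertex 0.388 1.223 1.067
endloop
endfacet
facet normal -0.784 -0.488 -0.384
outer loop
vertex 0.124 1.804 0.868
vertex 0.388 1.223 1.067
vertex -0.663 1.67 2.646
endloop
endfacet
facet normal 0.729 0.100 -0.677
outer loop
vertex 0.388 1.223 1.067
vertex 0.643 1.85 1.434
vertex 0.844 1.115 1.542
endloop
endfacet
facet normal -0.299 -0.952 0.071
outer loop
vertex 0.388 1.223 1.067
vertex 0.844 1.115 1.542
vertex -0.663 1.67 2.646
endloop
endfacet
facet normal 0.730 0.100 -0.676
outer loop
vertex 0.844 1.115 1.542
vertex 0.643 1.85 1.434
vertex 1.149 1.559 1.937
endloop
endfacet
facet normal 0.211 -0.727 0.654
outer loop
vertex 0.844 1.115 1.542
vertex 1.149 1.559 1.937
vertex -0.663 1.67 2.646
endloop
endfacet
facet normal 0.220 -0.807 -0.549
outer loop
vertex 4.625 -2.734 2.611
vertex 3.557 -2.874 2.389
vertex 4.179 -2.254 1.727
endloop
endfacet
facet normal 0.703 0.711 0.031
outer loop
vertex 4.625 -2.734 2.611
vertex 4.179 -2.254 1.727
vertex 3.123 -1.286 3.471
endloop
endfacet
facet normal 0.220 -0.807 -0.549
outer loop
vertex 4.179 -2.254 1.727
vertex 3.557 -2.874 2.389
vertex 3.111 -2.395 1.506
endloop
endfacet
facet normal -0.013 0.871 -0.491
outer loop
vertex 4.179 -2.254 1.727
vertex 3.111 -2.395 1.506
vertex 3.123 -1.286 3.471
endloop
endfacet
facet normal 0.220 -0.807 -0.549
outer loop
vertex 3.111 -2.395 1.506
vertex 3.557 -2.874 2.389
vertex 2.489 -3.015 2.168
endloop
endfacet
facet normal -0.811 0.511 -0.284
outer loop
vertex 3.111 -2.395 1.506
vertex 2.489 -3.015 2.168
vertex 3.123 -1.286 3.471
endloop
endfacet
facet normal 0.220 -0.806 -0.549
outer loop
vertex 2.489 -3.015 2.168
vertex 3.557 -2.874 2.389
vertex 2.935 -3.495 3.051
endloop
endfacet
facet normal -0.894 -0.009 0.447
outer loop
vertex 2.489 -3.015 2.168
vertex 2.935 -3.495 3.051
vertex 3.123 -1.286 3.471
endloop
endfacet
facet normal 0.221 -0.806 -0.549
outer loop
vertex 2.935 -3.495 3.051
vertex 3.557 -2.874 2.389
vertex 4.003 -3.354 3.273
endloop
endfacet
facet normal -0.179 -0.169 0.969
outer loop
vertex 2.935 -3.495 3.051
vertex 4.003 -3.354 3.273
vertex 3.123 -1.286 3.471
endloop
endfacet
facet normal 0.220 -0.807 -0.549
outer loop
vertex 4.003 -3.354 3.273
vertex 3.557 -2.874 2.389
vertex 4.625 -2.734 2.611
endloop
endfacet
facet normal 0.620 0.191 0.761
outer loop
vertex 4.003 -3.354 3.273
vertex 4.625 -2.734 2.611
vertex 3.123 -1.286 3.471
endloop
endfacet

endsolid


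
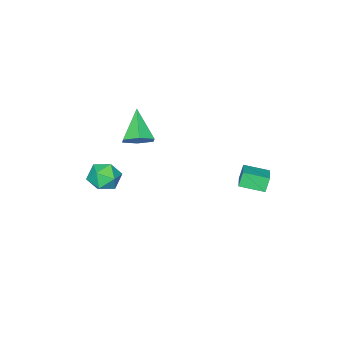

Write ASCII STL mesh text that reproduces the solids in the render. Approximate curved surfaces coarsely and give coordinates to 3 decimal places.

solid 
facet normal -0.735 -0.577 -0.355
outer loop
vertex -2.482 2.488 0.325
vertex -3.211 3.598 0.032
vertex -2.113 2.516 -0.484
endloop
endfacet
facet normal 0.536 -0.816 0.216
outer loop
vertex -1.009 3.382 0.048
vertex -2.482 2.488 0.325
vertex -2.113 2.516 -0.484
endloop
endfacet
facet normal -0.735 -0.577 -0.355
outer loop
vertex -2.113 2.516 -0.484
vertex -3.211 3.598 0.032
vertex -2.842 3.626 -0.778
endloop
endfacet
facet normal 0.414 0.031 -0.910
outer loop
vertex -2.842 3.626 -0.778
vertex -1.009 3.382 0.048
vertex -2.113 2.516 -0.484
endloop
endfacet
facet normal -0.414 -0.032 0.910
outer loop
vertex -2.482 2.488 0.325
vertex -2.107 4.464 0.564
vertex -3.211 3.598 0.032
endloop
endfacet
facet normal 0.536 -0.816 0.216
outer loop
vertex -1.378 3.354 0.858
vertex -2.482 2.488 0.325
vertex -1.009 3.382 0.048
endloop
endfacet
facet normal -0.415 -0.031 0.910
outer loop
vertex -1.378 3.354 0.858
vertex -2.107 4.464 0.564
vertex -2.482 2.488 0.325
endloop
endfacet
facet normal -0.536 0.816 -0.216
outer loop
vertex -3.211 3.598 0.032
vertex -2.107 4.464 0.564
vertex -2.842 3.626 -0.778
endloop
endfacet
facet normal 0.414 0.032 -0.910
outer loop
vertex -1.738 4.492 -0.245
vertex -1.009 3.382 0.048
vertex -2.842 3.626 -0.778
endloop
endfacet
facet normal -0.536 0.816 -0.216
outer loop
vertex -2.842 3.626 -0.778
vertex -2.107 4.464 0.564
vertex -1.738 4.492 -0.245
endloop
endfacet
facet normal 0.736 0.577 0.355
outer loop
vertex -1.738 4.492 -0.245
vertex -1.378 3.354 0.858
vertex -1.009 3.382 0.048
endloop
endfacet
facet normal 0.735 0.577 0.355
outer loop
vertex -2.107 4.464 0.564
vertex -1.378 3.354 0.858
vertex -1.738 4.492 -0.245
endloop
endfacet
facet normal 0.529 0.520 -0.671
outer loop
vertex -0.064 -2.319 1.361
vertex -0.483 -2.772 0.679
vertex -0.844 -1.99 1.001
endloop
endfacet
facet normal -0.159 0.532 0.831
outer loop
vertex -0.064 -2.319 1.361
vertex -0.844 -1.99 1.001
vertex -1.557 -3.828 2.041
endloop
endfacet
facet normal 0.529 0.520 -0.671
outer loop
vertex -0.844 -1.99 1.001
vertex -0.483 -2.772 0.679
vertex -1.263 -2.443 0.319
endloop
endfacet
facet normal -0.860 0.460 0.223
outer loop
vertex -0.844 -1.99 1.001
vertex -1.263 -2.443 0.319
vertex -1.557 -3.828 2.041
endloop
endfacet
facet normal 0.529 0.520 -0.671
outer loop
vertex -1.263 -2.443 0.319
vertex -0.483 -2.772 0.679
vertex -0.902 -3.226 -0.003
endloop
endfacet
facet normal -0.894 -0.262 -0.364
outer loop
vertex -1.263 -2.443 0.319
vertex -0.902 -3.226 -0.003
vertex -1.557 -3.828 2.041
endloop
endfacet
facet normal 0.529 0.520 -0.671
outer loop
vertex -0.902 -3.226 -0.003
vertex -0.483 -2.772 0.679
vertex -0.122 -3.555 0.357
endloop
endfacet
facet normal -0.227 -0.912 -0.341
outer loop
vertex -0.902 -3.226 -0.003
vertex -0.122 -3.555 0.357
vertex -1.557 -3.828 2.041
endloop
endfacet
facet normal 0.529 0.520 -0.670
outer loop
vertex -0.122 -3.555 0.357
vertex -0.483 -2.772 0.679
vertex 0.297 -3.102 1.039
endloop
endfacet
facet normal 0.473 -0.840 0.267
outer loop
vertex -0.122 -3.555 0.357
vertex 0.297 -3.102 1.039
vertex -1.557 -3.828 2.041
endloop
endfacet
facet normal 0.529 0.520 -0.670
outer loop
vertex 0.297 -3.102 1.039
vertex -0.483 -2.772 0.679
vertex -0.064 -2.319 1.361
endloop
endfacet
facet normal 0.507 -0.117 0.854
outer loop
vertex 0.297 -3.102 1.039
vertex -0.064 -2.319 1.361
vertex -1.557 -3.828 2.041
endloop
endfacet
facet normal -0.416 0.709 0.570
outer loop
vertex 2.018 -1.589 0.207
vertex 2.413 -1.982 0.984
vertex 2.887 -1.311 0.495
endloop
endfacet
facet normal -0.278 0.957 -0.086
outer loop
vertex 2.018 -1.589 0.207
vertex 2.887 -1.311 0.495
vertex 2.712 -1.445 -0.436
endloop
endfacet
facet normal -0.627 0.548 -0.554
outer loop
vertex 2.018 -1.589 0.207
vertex 2.712 -1.445 -0.436
vertex 2.129 -2.199 -0.522
endloop
endfacet
facet normal -0.981 0.046 -0.188
outer loop
vertex 2.018 -1.589 0.207
vertex 2.129 -2.199 -0.522
vertex 1.945 -2.531 0.356
endloop
endfacet
facet normal -0.850 0.146 0.506
outer loop
vertex 2.018 -1.589 0.207
vertex 1.945 -2.531 0.356
vertex 2.413 -1.982 0.984
endloop
endfacet
facet normal 0.421 0.883 -0.206
outer loop
vertex 2.712 -1.445 -0.436
vertex 2.887 -1.311 0.495
vertex 3.535 -1.749 -0.056
endloop
endfacet
facet normal 0.198 0.482 0.853
outer loop
vertex 2.887 -1.311 0.495
vertex 2.413 -1.982 0.984
vertex 3.351 -2.081 0.822
endloop
endfacet
facet normal -0.504 -0.428 0.750
outer loop
vertex 2.413 -1.982 0.984
vertex 1.945 -2.531 0.356
vertex 2.768 -2.835 0.736
endloop
endfacet
facet normal -0.716 -0.590 -0.373
outer loop
vertex 1.945 -2.531 0.356
vertex 2.129 -2.199 -0.522
vertex 2.593 -2.969 -0.195
endloop
endfacet
facet normal -0.143 0.221 -0.965
outer loop
vertex 2.129 -2.199 -0.522
vertex 2.712 -1.445 -0.436
vertex 3.067 -2.298 -0.684
endloop
endfacet
facet normal 0.981 -0.046 0.188
outer loop
vertex 3.462 -2.691 0.093
vertex 3.535 -1.749 -0.056
vertex 3.351 -2.081 0.822
endloop
endfacet
facet normal 0.627 -0.548 0.554
outer loop
vertex 3.462 -2.691 0.093
vertex 3.351 -2.081 0.822
vertex 2.768 -2.835 0.736
endloop
endfacet
facet normal 0.278 -0.957 0.086
outer loop
vertex 3.462 -2.691 0.093
vertex 2.768 -2.835 0.736
vertex 2.593 -2.969 -0.195
endloop
endfacet
facet normal 0.416 -0.709 -0.570
outer loop
vertex 3.462 -2.691 0.093
vertex 2.593 -2.969 -0.195
vertex 3.067 -2.298 -0.684
endloop
endfacet
facet normal 0.850 -0.146 -0.506
outer loop
vertex 3.462 -2.691 0.093
vertex 3.067 -2.298 -0.684
vertex 3.535 -1.749 -0.056
endloop
endfacet
facet normal 0.716 0.590 0.373
outer loop
vertex 3.351 -2.081 0.822
vertex 3.535 -1.749 -0.056
vertex 2.887 -1.311 0.495
endloop
endfacet
facet normal 0.143 -0.221 0.965
outer loop
vertex 2.768 -2.835 0.736
vertex 3.351 -2.081 0.822
vertex 2.413 -1.982 0.984
endloop
endfacet
facet normal -0.421 -0.883 0.206
outer loop
vertex 2.593 -2.969 -0.195
vertex 2.768 -2.835 0.736
vertex 1.945 -2.531 0.356
endloop
endfacet
facet normal -0.198 -0.482 -0.853
outer loop
vertex 3.067 -2.298 -0.684
vertex 2.593 -2.969 -0.195
vertex 2.129 -2.199 -0.522
endloop
endfacet
facet normal 0.504 0.428 -0.750
outer loop
vertex 3.535 -1.749 -0.056
vertex 3.067 -2.298 -0.684
vertex 2.712 -1.445 -0.436
endloop
endfacet

endsolid


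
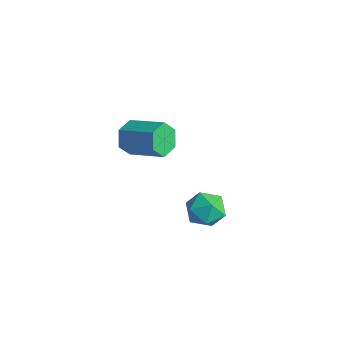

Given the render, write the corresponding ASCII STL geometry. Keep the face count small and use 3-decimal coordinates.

solid 
facet normal -0.949 0.073 -0.306
outer loop
vertex 2.491 3.026 -3.317
vertex 2.17 2.481 -2.451
vertex 2.241 3.551 -2.416
endloop
endfacet
facet normal -0.567 0.634 -0.526
outer loop
vertex 2.491 3.026 -3.317
vertex 2.241 3.551 -2.416
vertex 3.1 3.845 -2.987
endloop
endfacet
facet normal -0.025 0.389 -0.921
outer loop
vertex 2.491 3.026 -3.317
vertex 3.1 3.845 -2.987
vertex 3.56 2.957 -3.375
endloop
endfacet
facet normal -0.072 -0.322 -0.944
outer loop
vertex 2.491 3.026 -3.317
vertex 3.56 2.957 -3.375
vertex 2.985 2.114 -3.044
endloop
endfacet
facet normal -0.643 -0.517 -0.564
outer loop
vertex 2.491 3.026 -3.317
vertex 2.985 2.114 -3.044
vertex 2.17 2.481 -2.451
endloop
endfacet
facet normal -0.294 0.955 0.050
outer loop
vertex 3.1 3.845 -2.987
vertex 2.241 3.551 -2.416
vertex 3.155 3.806 -1.916
endloop
endfacet
facet normal -0.913 0.047 0.406
outer loop
vertex 2.241 3.551 -2.416
vertex 2.17 2.481 -2.451
vertex 2.58 2.963 -1.585
endloop
endfacet
facet normal -0.418 -0.909 -0.012
outer loop
vertex 2.17 2.481 -2.451
vertex 2.985 2.114 -3.044
vertex 3.04 2.075 -1.973
endloop
endfacet
facet normal 0.508 -0.592 -0.626
outer loop
vertex 2.985 2.114 -3.044
vertex 3.56 2.957 -3.375
vertex 3.899 2.369 -2.544
endloop
endfacet
facet normal 0.584 0.560 -0.588
outer loop
vertex 3.56 2.957 -3.375
vertex 3.1 3.845 -2.987
vertex 3.97 3.439 -2.509
endloop
endfacet
facet normal 0.072 0.322 0.944
outer loop
vertex 3.649 2.894 -1.643
vertex 3.155 3.806 -1.916
vertex 2.58 2.963 -1.585
endloop
endfacet
facet normal 0.025 -0.389 0.921
outer loop
vertex 3.649 2.894 -1.643
vertex 2.58 2.963 -1.585
vertex 3.04 2.075 -1.973
endloop
endfacet
facet normal 0.567 -0.634 0.526
outer loop
vertex 3.649 2.894 -1.643
vertex 3.04 2.075 -1.973
vertex 3.899 2.369 -2.544
endloop
endfacet
facet normal 0.949 -0.073 0.306
outer loop
vertex 3.649 2.894 -1.643
vertex 3.899 2.369 -2.544
vertex 3.97 3.439 -2.509
endloop
endfacet
facet normal 0.643 0.517 0.564
outer loop
vertex 3.649 2.894 -1.643
vertex 3.97 3.439 -2.509
vertex 3.155 3.806 -1.916
endloop
endfacet
facet normal -0.508 0.592 0.626
outer loop
vertex 2.58 2.963 -1.585
vertex 3.155 3.806 -1.916
vertex 2.241 3.551 -2.416
endloop
endfacet
facet normal -0.584 -0.560 0.588
outer loop
vertex 3.04 2.075 -1.973
vertex 2.58 2.963 -1.585
vertex 2.17 2.481 -2.451
endloop
endfacet
facet normal 0.294 -0.955 -0.050
outer loop
vertex 3.899 2.369 -2.544
vertex 3.04 2.075 -1.973
vertex 2.985 2.114 -3.044
endloop
endfacet
facet normal 0.913 -0.047 -0.406
outer loop
vertex 3.97 3.439 -2.509
vertex 3.899 2.369 -2.544
vertex 3.56 2.957 -3.375
endloop
endfacet
facet normal 0.418 0.909 0.012
outer loop
vertex 3.155 3.806 -1.916
vertex 3.97 3.439 -2.509
vertex 3.1 3.845 -2.987
endloop
endfacet
facet normal -0.856 -0.352 -0.378
outer loop
vertex -3.021 2.915 -3.108
vertex -3.512 3.265 -2.323
vertex -3.391 3.833 -3.125
endloop
endfacet
facet normal 0.357 0.127 -0.926
outer loop
vertex -3.021 2.915 -3.108
vertex -3.391 3.833 -3.125
vertex -1.197 3.664 -2.303
endloop
endfacet
facet normal 0.357 0.127 -0.926
outer loop
vertex -1.197 3.664 -2.303
vertex -3.391 3.833 -3.125
vertex -1.567 4.583 -2.319
endloop
endfacet
facet normal 0.856 0.351 0.378
outer loop
vertex -1.197 3.664 -2.303
vertex -1.567 4.583 -2.319
vertex -1.688 4.015 -1.517
endloop
endfacet
facet normal -0.856 -0.352 -0.378
outer loop
vertex -3.391 3.833 -3.125
vertex -3.512 3.265 -2.323
vertex -3.882 4.183 -2.339
endloop
endfacet
facet normal -0.146 0.867 -0.477
outer loop
vertex -3.391 3.833 -3.125
vertex -3.882 4.183 -2.339
vertex -1.567 4.583 -2.319
endloop
endfacet
facet normal -0.146 0.867 -0.477
outer loop
vertex -1.567 4.583 -2.319
vertex -3.882 4.183 -2.339
vertex -2.058 4.933 -1.534
endloop
endfacet
facet normal 0.856 0.352 0.378
outer loop
vertex -1.567 4.583 -2.319
vertex -2.058 4.933 -1.534
vertex -1.688 4.015 -1.517
endloop
endfacet
facet normal -0.856 -0.352 -0.378
outer loop
vertex -3.882 4.183 -2.339
vertex -3.512 3.265 -2.323
vertex -4.003 3.616 -1.537
endloop
endfacet
facet normal -0.502 0.740 0.448
outer loop
vertex -3.882 4.183 -2.339
vertex -4.003 3.616 -1.537
vertex -2.058 4.933 -1.534
endloop
endfacet
facet normal -0.502 0.740 0.448
outer loop
vertex -2.058 4.933 -1.534
vertex -4.003 3.616 -1.537
vertex -2.179 4.365 -0.732
endloop
endfacet
facet normal 0.856 0.352 0.378
outer loop
vertex -2.058 4.933 -1.534
vertex -2.179 4.365 -0.732
vertex -1.688 4.015 -1.517
endloop
endfacet
facet normal -0.856 -0.351 -0.378
outer loop
vertex -4.003 3.616 -1.537
vertex -3.512 3.265 -2.323
vertex -3.633 2.697 -1.521
endloop
endfacet
facet normal -0.356 -0.127 0.926
outer loop
vertex -4.003 3.616 -1.537
vertex -3.633 2.697 -1.521
vertex -2.179 4.365 -0.732
endloop
endfacet
facet normal -0.357 -0.127 0.926
outer loop
vertex -2.179 4.365 -0.732
vertex -3.633 2.697 -1.521
vertex -1.809 3.447 -0.715
endloop
endfacet
facet normal 0.856 0.352 0.378
outer loop
vertex -2.179 4.365 -0.732
vertex -1.809 3.447 -0.715
vertex -1.688 4.015 -1.517
endloop
endfacet
facet normal -0.856 -0.352 -0.378
outer loop
vertex -3.633 2.697 -1.521
vertex -3.512 3.265 -2.323
vertex -3.142 2.347 -2.306
endloop
endfacet
facet normal 0.145 -0.867 0.477
outer loop
vertex -3.633 2.697 -1.521
vertex -3.142 2.347 -2.306
vertex -1.809 3.447 -0.715
endloop
endfacet
facet normal 0.146 -0.867 0.477
outer loop
vertex -1.809 3.447 -0.715
vertex -3.142 2.347 -2.306
vertex -1.318 3.097 -1.501
endloop
endfacet
facet normal 0.856 0.352 0.378
outer loop
vertex -1.809 3.447 -0.715
vertex -1.318 3.097 -1.501
vertex -1.688 4.015 -1.517
endloop
endfacet
facet normal -0.856 -0.352 -0.378
outer loop
vertex -3.142 2.347 -2.306
vertex -3.512 3.265 -2.323
vertex -3.021 2.915 -3.108
endloop
endfacet
facet normal 0.502 -0.740 -0.448
outer loop
vertex -3.142 2.347 -2.306
vertex -3.021 2.915 -3.108
vertex -1.318 3.097 -1.501
endloop
endfacet
facet normal 0.502 -0.740 -0.448
outer loop
vertex -1.318 3.097 -1.501
vertex -3.021 2.915 -3.108
vertex -1.197 3.664 -2.303
endloop
endfacet
facet normal 0.856 0.352 0.378
outer loop
vertex -1.318 3.097 -1.501
vertex -1.197 3.664 -2.303
vertex -1.688 4.015 -1.517
endloop
endfacet

endsolid


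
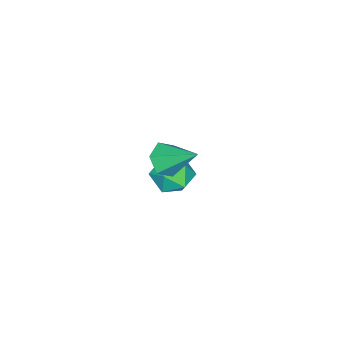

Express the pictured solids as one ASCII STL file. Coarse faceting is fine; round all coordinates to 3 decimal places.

solid 
facet normal -0.627 0.594 0.504
outer loop
vertex -1.907 1.543 -4.055
vertex -2.242 0.716 -3.498
vertex -1.427 1.286 -3.155
endloop
endfacet
facet normal -0.046 0.954 0.297
outer loop
vertex -1.907 1.543 -4.055
vertex -1.427 1.286 -3.155
vertex -0.858 1.574 -3.991
endloop
endfacet
facet normal -0.002 0.910 -0.414
outer loop
vertex -1.907 1.543 -4.055
vertex -0.858 1.574 -3.991
vertex -1.32 1.183 -4.85
endloop
endfacet
facet normal -0.554 0.524 -0.647
outer loop
vertex -1.907 1.543 -4.055
vertex -1.32 1.183 -4.85
vertex -2.176 0.653 -4.546
endloop
endfacet
facet normal -0.941 0.328 -0.079
outer loop
vertex -1.907 1.543 -4.055
vertex -2.176 0.653 -4.546
vertex -2.242 0.716 -3.498
endloop
endfacet
facet normal 0.525 0.629 0.574
outer loop
vertex -0.858 1.574 -3.991
vertex -1.427 1.286 -3.155
vertex -0.544 0.767 -3.394
endloop
endfacet
facet normal -0.414 0.046 0.909
outer loop
vertex -1.427 1.286 -3.155
vertex -2.242 0.716 -3.498
vertex -1.4 0.237 -3.09
endloop
endfacet
facet normal -0.922 -0.385 -0.035
outer loop
vertex -2.242 0.716 -3.498
vertex -2.176 0.653 -4.546
vertex -1.862 -0.154 -3.949
endloop
endfacet
facet normal -0.297 -0.067 -0.953
outer loop
vertex -2.176 0.653 -4.546
vertex -1.32 1.183 -4.85
vertex -1.293 0.134 -4.785
endloop
endfacet
facet normal 0.597 0.559 -0.575
outer loop
vertex -1.32 1.183 -4.85
vertex -0.858 1.574 -3.991
vertex -0.478 0.704 -4.442
endloop
endfacet
facet normal 0.554 -0.524 0.647
outer loop
vertex -0.813 -0.123 -3.885
vertex -0.544 0.767 -3.394
vertex -1.4 0.237 -3.09
endloop
endfacet
facet normal 0.002 -0.910 0.414
outer loop
vertex -0.813 -0.123 -3.885
vertex -1.4 0.237 -3.09
vertex -1.862 -0.154 -3.949
endloop
endfacet
facet normal 0.046 -0.954 -0.297
outer loop
vertex -0.813 -0.123 -3.885
vertex -1.862 -0.154 -3.949
vertex -1.293 0.134 -4.785
endloop
endfacet
facet normal 0.627 -0.594 -0.504
outer loop
vertex -0.813 -0.123 -3.885
vertex -1.293 0.134 -4.785
vertex -0.478 0.704 -4.442
endloop
endfacet
facet normal 0.941 -0.328 0.079
outer loop
vertex -0.813 -0.123 -3.885
vertex -0.478 0.704 -4.442
vertex -0.544 0.767 -3.394
endloop
endfacet
facet normal 0.297 0.067 0.953
outer loop
vertex -1.4 0.237 -3.09
vertex -0.544 0.767 -3.394
vertex -1.427 1.286 -3.155
endloop
endfacet
facet normal -0.597 -0.559 0.575
outer loop
vertex -1.862 -0.154 -3.949
vertex -1.4 0.237 -3.09
vertex -2.242 0.716 -3.498
endloop
endfacet
facet normal -0.525 -0.629 -0.574
outer loop
vertex -1.293 0.134 -4.785
vertex -1.862 -0.154 -3.949
vertex -2.176 0.653 -4.546
endloop
endfacet
facet normal 0.414 -0.046 -0.909
outer loop
vertex -0.478 0.704 -4.442
vertex -1.293 0.134 -4.785
vertex -1.32 1.183 -4.85
endloop
endfacet
facet normal 0.922 0.385 0.035
outer loop
vertex -0.544 0.767 -3.394
vertex -0.478 0.704 -4.442
vertex -0.858 1.574 -3.991
endloop
endfacet
facet normal -0.038 -0.791 -0.611
outer loop
vertex 2.178 2.686 0.125
vertex 1.905 2.215 0.752
vertex 1.364 2.615 0.267
endloop
endfacet
facet normal -0.162 0.851 -0.501
outer loop
vertex 2.178 2.686 0.125
vertex 1.364 2.615 0.267
vertex 1.975 3.685 1.888
endloop
endfacet
facet normal -0.037 -0.791 -0.611
outer loop
vertex 1.364 2.615 0.267
vertex 1.905 2.215 0.752
vertex 1.09 2.144 0.893
endloop
endfacet
facet normal -0.866 0.500 -0.003
outer loop
vertex 1.364 2.615 0.267
vertex 1.09 2.144 0.893
vertex 1.975 3.685 1.888
endloop
endfacet
facet normal -0.037 -0.791 -0.611
outer loop
vertex 1.09 2.144 0.893
vertex 1.905 2.215 0.752
vertex 1.632 1.744 1.378
endloop
endfacet
facet normal -0.692 -0.067 0.719
outer loop
vertex 1.09 2.144 0.893
vertex 1.632 1.744 1.378
vertex 1.975 3.685 1.888
endloop
endfacet
facet normal -0.038 -0.791 -0.611
outer loop
vertex 1.632 1.744 1.378
vertex 1.905 2.215 0.752
vertex 2.447 1.814 1.237
endloop
endfacet
facet normal 0.187 -0.280 0.941
outer loop
vertex 1.632 1.744 1.378
vertex 2.447 1.814 1.237
vertex 1.975 3.685 1.888
endloop
endfacet
facet normal -0.039 -0.791 -0.611
outer loop
vertex 2.447 1.814 1.237
vertex 1.905 2.215 0.752
vertex 2.72 2.285 0.61
endloop
endfacet
facet normal 0.894 0.071 0.443
outer loop
vertex 2.447 1.814 1.237
vertex 2.72 2.285 0.61
vertex 1.975 3.685 1.888
endloop
endfacet
facet normal -0.039 -0.791 -0.611
outer loop
vertex 2.72 2.285 0.61
vertex 1.905 2.215 0.752
vertex 2.178 2.686 0.125
endloop
endfacet
facet normal 0.720 0.636 -0.278
outer loop
vertex 2.72 2.285 0.61
vertex 2.178 2.686 0.125
vertex 1.975 3.685 1.888
endloop
endfacet

endsolid


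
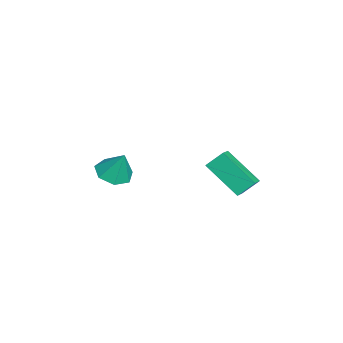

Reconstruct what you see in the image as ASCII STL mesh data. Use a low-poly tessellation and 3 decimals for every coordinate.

solid 
facet normal -0.885 0.221 -0.410
outer loop
vertex -2.145 0.271 -3.079
vertex -2.281 0.954 -2.418
vertex -1.284 1.567 -4.239
endloop
endfacet
facet normal 0.143 -0.711 -0.689
outer loop
vertex -0.559 1.386 -3.902
vertex -2.145 0.271 -3.079
vertex -1.284 1.567 -4.239
endloop
endfacet
facet normal -0.885 0.220 -0.410
outer loop
vertex -1.284 1.567 -4.239
vertex -2.281 0.954 -2.418
vertex -1.421 2.249 -3.578
endloop
endfacet
facet normal 0.444 0.668 -0.597
outer loop
vertex -1.421 2.249 -3.578
vertex -0.559 1.386 -3.902
vertex -1.284 1.567 -4.239
endloop
endfacet
facet normal -0.444 -0.667 0.598
outer loop
vertex -2.145 0.271 -3.079
vertex -1.556 0.773 -2.081
vertex -2.281 0.954 -2.418
endloop
endfacet
facet normal 0.143 -0.711 -0.688
outer loop
vertex -1.419 0.091 -2.742
vertex -2.145 0.271 -3.079
vertex -0.559 1.386 -3.902
endloop
endfacet
facet normal -0.443 -0.668 0.598
outer loop
vertex -1.419 0.091 -2.742
vertex -1.556 0.773 -2.081
vertex -2.145 0.271 -3.079
endloop
endfacet
facet normal -0.142 0.711 0.688
outer loop
vertex -2.281 0.954 -2.418
vertex -1.556 0.773 -2.081
vertex -1.421 2.249 -3.578
endloop
endfacet
facet normal 0.443 0.667 -0.598
outer loop
vertex -0.695 2.069 -3.241
vertex -0.559 1.386 -3.902
vertex -1.421 2.249 -3.578
endloop
endfacet
facet normal -0.143 0.711 0.688
outer loop
vertex -1.421 2.249 -3.578
vertex -1.556 0.773 -2.081
vertex -0.695 2.069 -3.241
endloop
endfacet
facet normal 0.885 -0.221 0.410
outer loop
vertex -0.695 2.069 -3.241
vertex -1.419 0.091 -2.742
vertex -0.559 1.386 -3.902
endloop
endfacet
facet normal 0.885 -0.220 0.411
outer loop
vertex -1.556 0.773 -2.081
vertex -1.419 0.091 -2.742
vertex -0.695 2.069 -3.241
endloop
endfacet
facet normal -0.232 -0.356 -0.905
outer loop
vertex -1.957 -3.581 -4.371
vertex -2.757 -3.67 -4.131
vertex -2.388 -3.005 -4.487
endloop
endfacet
facet normal 0.787 0.609 0.099
outer loop
vertex -1.957 -3.581 -4.371
vertex -2.388 -3.005 -4.487
vertex -2.443 -3.19 -2.909
endloop
endfacet
facet normal -0.232 -0.356 -0.905
outer loop
vertex -2.388 -3.005 -4.487
vertex -2.757 -3.67 -4.131
vertex -3.097 -2.93 -4.335
endloop
endfacet
facet normal 0.130 0.984 0.120
outer loop
vertex -2.388 -3.005 -4.487
vertex -3.097 -2.93 -4.335
vertex -2.443 -3.19 -2.909
endloop
endfacet
facet normal -0.232 -0.356 -0.905
outer loop
vertex -3.097 -2.93 -4.335
vertex -2.757 -3.67 -4.131
vertex -3.55 -3.412 -4.029
endloop
endfacet
facet normal -0.539 0.750 0.384
outer loop
vertex -3.097 -2.93 -4.335
vertex -3.55 -3.412 -4.029
vertex -2.443 -3.19 -2.909
endloop
endfacet
facet normal -0.232 -0.356 -0.905
outer loop
vertex -3.55 -3.412 -4.029
vertex -2.757 -3.67 -4.131
vertex -3.405 -4.089 -3.8
endloop
endfacet
facet normal -0.717 0.081 0.693
outer loop
vertex -3.55 -3.412 -4.029
vertex -3.405 -4.089 -3.8
vertex -2.443 -3.19 -2.909
endloop
endfacet
facet normal -0.232 -0.356 -0.905
outer loop
vertex -3.405 -4.089 -3.8
vertex -2.757 -3.67 -4.131
vertex -2.773 -4.45 -3.82
endloop
endfacet
facet normal -0.270 -0.517 0.813
outer loop
vertex -3.405 -4.089 -3.8
vertex -2.773 -4.45 -3.82
vertex -2.443 -3.19 -2.909
endloop
endfacet
facet normal -0.233 -0.356 -0.905
outer loop
vertex -2.773 -4.45 -3.82
vertex -2.757 -3.67 -4.131
vertex -2.128 -4.224 -4.075
endloop
endfacet
facet normal 0.467 -0.595 0.654
outer loop
vertex -2.773 -4.45 -3.82
vertex -2.128 -4.224 -4.075
vertex -2.443 -3.19 -2.909
endloop
endfacet
facet normal -0.232 -0.355 -0.906
outer loop
vertex -2.128 -4.224 -4.075
vertex -2.757 -3.67 -4.131
vertex -1.957 -3.581 -4.371
endloop
endfacet
facet normal 0.937 -0.094 0.337
outer loop
vertex -2.128 -4.224 -4.075
vertex -1.957 -3.581 -4.371
vertex -2.443 -3.19 -2.909
endloop
endfacet

endsolid
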